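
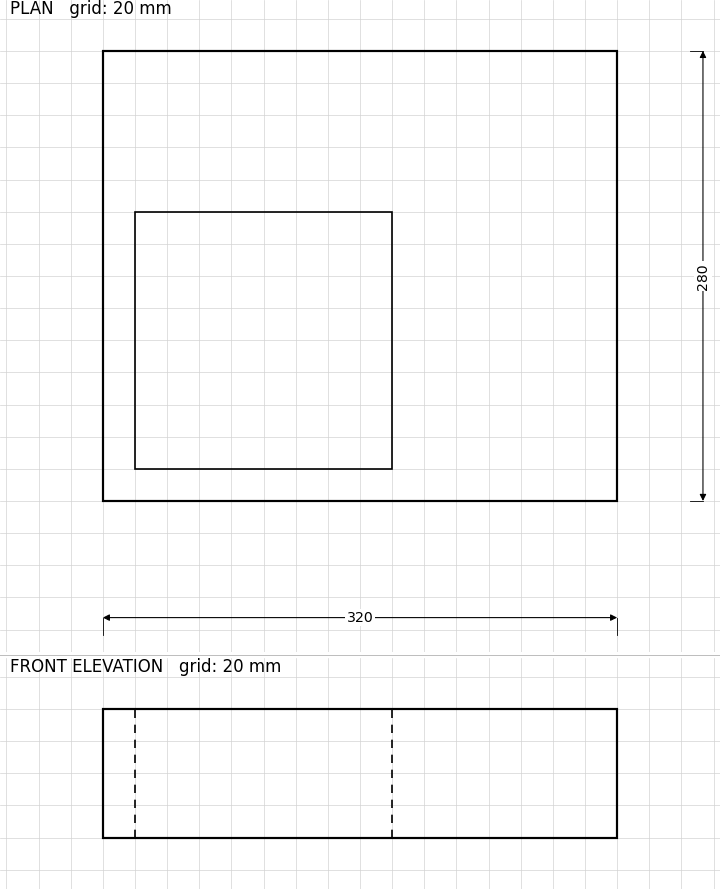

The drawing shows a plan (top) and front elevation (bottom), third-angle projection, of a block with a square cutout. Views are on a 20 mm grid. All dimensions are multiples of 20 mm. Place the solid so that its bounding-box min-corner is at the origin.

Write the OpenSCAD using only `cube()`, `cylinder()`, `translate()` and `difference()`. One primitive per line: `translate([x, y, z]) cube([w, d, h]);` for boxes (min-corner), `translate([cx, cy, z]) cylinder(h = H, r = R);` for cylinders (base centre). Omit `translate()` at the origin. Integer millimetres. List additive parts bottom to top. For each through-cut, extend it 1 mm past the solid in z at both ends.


difference() {
  cube([320, 280, 80]);
  translate([20, 20, -1]) cube([160, 160, 82]);
}


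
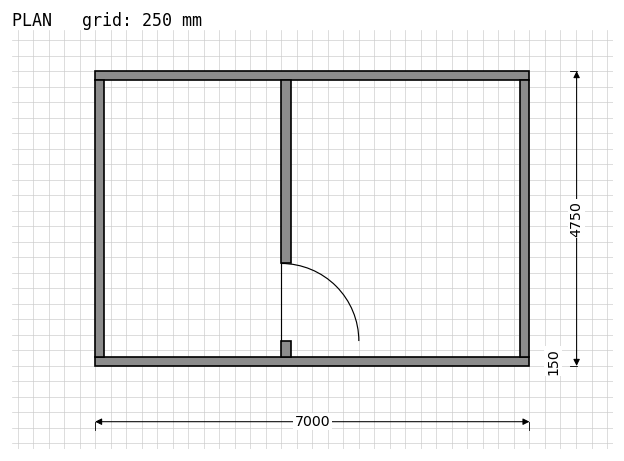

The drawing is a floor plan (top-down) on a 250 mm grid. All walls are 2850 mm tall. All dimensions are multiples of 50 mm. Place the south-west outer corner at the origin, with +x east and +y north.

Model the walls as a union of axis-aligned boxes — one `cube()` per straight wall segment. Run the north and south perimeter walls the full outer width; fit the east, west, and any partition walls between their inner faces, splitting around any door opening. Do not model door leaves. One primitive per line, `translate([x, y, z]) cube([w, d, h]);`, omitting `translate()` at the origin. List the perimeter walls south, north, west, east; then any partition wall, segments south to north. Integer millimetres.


cube([7000, 150, 2850]);
translate([0, 4600, 0]) cube([7000, 150, 2850]);
translate([0, 150, 0]) cube([150, 4450, 2850]);
translate([6850, 150, 0]) cube([150, 4450, 2850]);
translate([3000, 150, 0]) cube([150, 250, 2850]);
translate([3000, 1650, 0]) cube([150, 2950, 2850]);


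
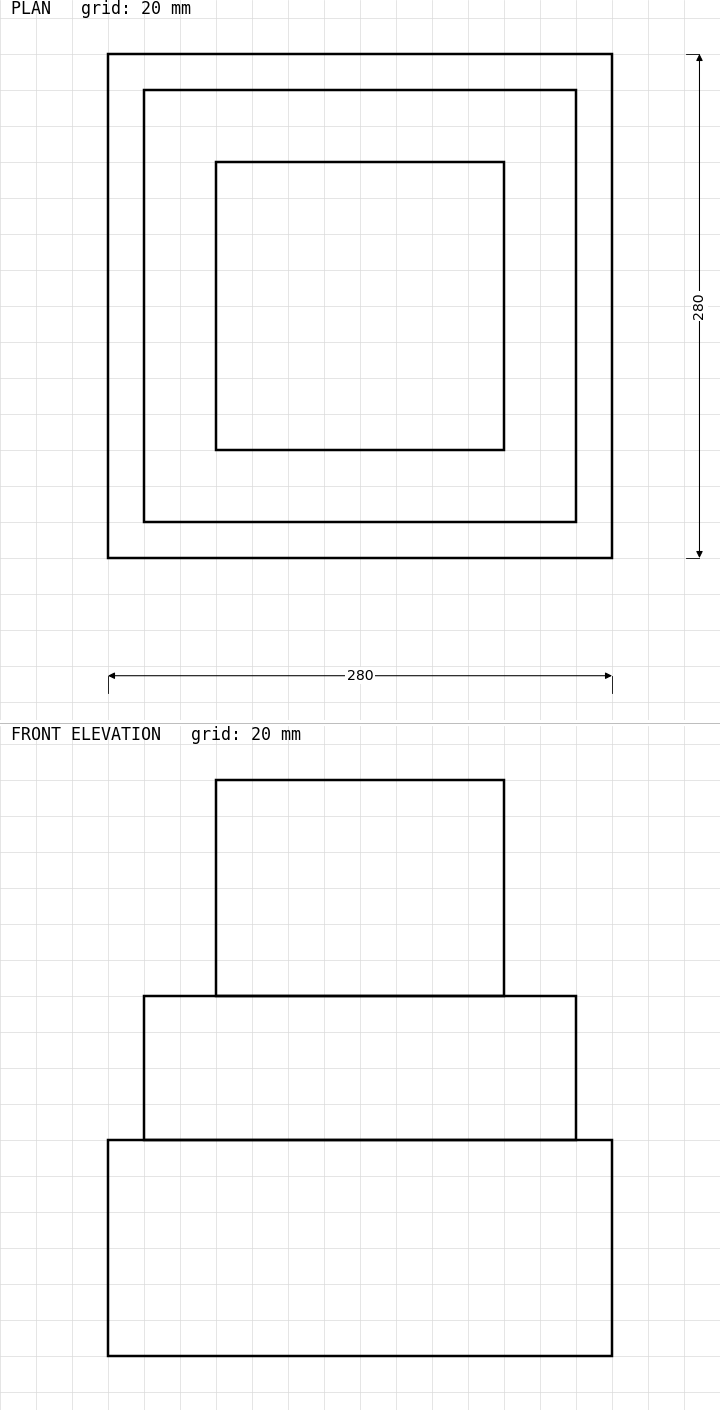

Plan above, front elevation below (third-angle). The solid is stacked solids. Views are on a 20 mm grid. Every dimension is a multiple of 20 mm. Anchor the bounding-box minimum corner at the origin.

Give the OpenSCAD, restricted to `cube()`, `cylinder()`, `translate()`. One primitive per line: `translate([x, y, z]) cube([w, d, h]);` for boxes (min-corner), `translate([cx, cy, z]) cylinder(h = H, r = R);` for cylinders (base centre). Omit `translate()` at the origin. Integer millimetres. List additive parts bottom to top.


cube([280, 280, 120]);
translate([20, 20, 120]) cube([240, 240, 80]);
translate([60, 60, 200]) cube([160, 160, 120]);


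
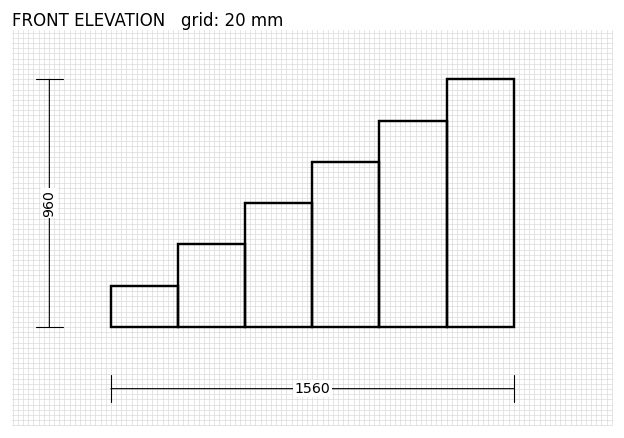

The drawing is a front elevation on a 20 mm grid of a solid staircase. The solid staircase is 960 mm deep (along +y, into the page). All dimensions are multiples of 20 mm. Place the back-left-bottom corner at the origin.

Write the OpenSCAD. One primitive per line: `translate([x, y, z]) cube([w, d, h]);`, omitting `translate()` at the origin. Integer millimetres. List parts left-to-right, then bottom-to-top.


cube([260, 960, 160]);
translate([260, 0, 0]) cube([260, 960, 320]);
translate([520, 0, 0]) cube([260, 960, 480]);
translate([780, 0, 0]) cube([260, 960, 640]);
translate([1040, 0, 0]) cube([260, 960, 800]);
translate([1300, 0, 0]) cube([260, 960, 960]);


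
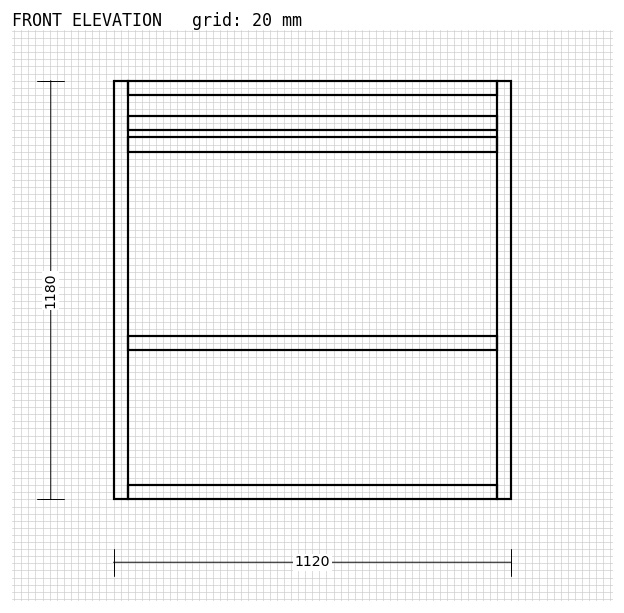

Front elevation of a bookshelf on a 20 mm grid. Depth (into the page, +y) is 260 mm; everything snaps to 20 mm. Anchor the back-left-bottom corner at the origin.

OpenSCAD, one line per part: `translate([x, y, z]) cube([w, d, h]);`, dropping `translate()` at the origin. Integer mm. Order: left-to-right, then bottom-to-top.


cube([40, 260, 1180]);
translate([40, 0, 0]) cube([1040, 260, 40]);
translate([40, 0, 420]) cube([1040, 260, 40]);
translate([40, 0, 980]) cube([1040, 260, 40]);
translate([40, 0, 1040]) cube([1040, 260, 40]);
translate([40, 0, 1140]) cube([1040, 260, 40]);
translate([1080, 0, 0]) cube([40, 260, 1180]);


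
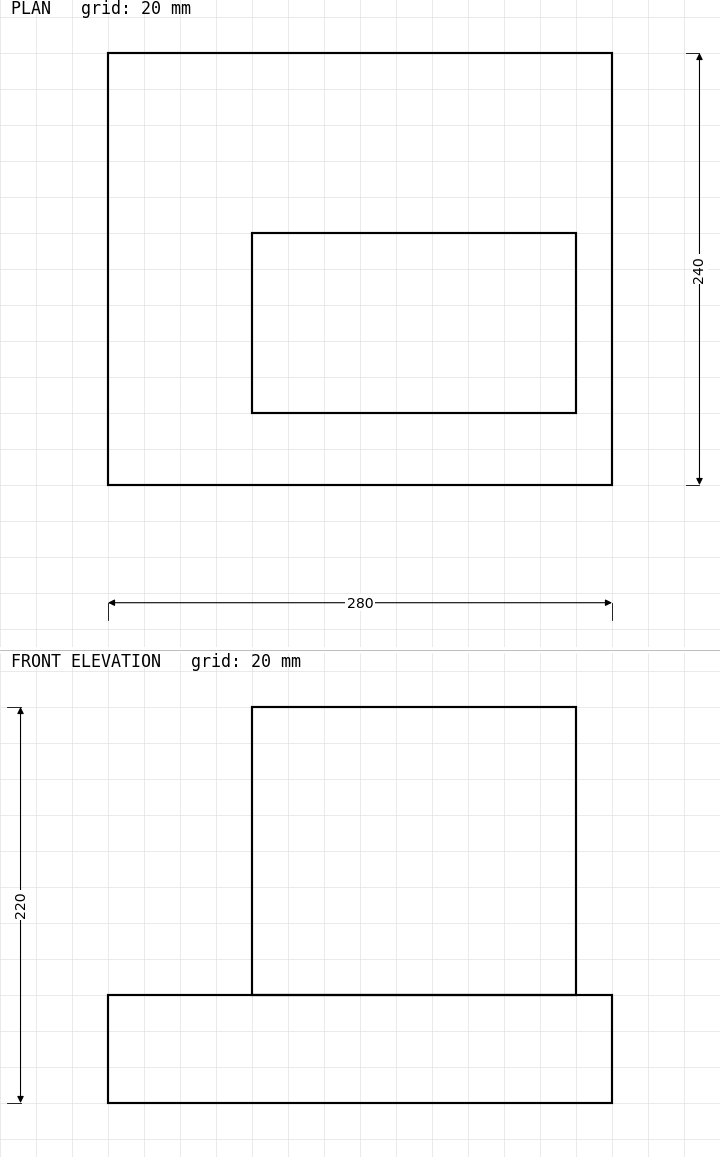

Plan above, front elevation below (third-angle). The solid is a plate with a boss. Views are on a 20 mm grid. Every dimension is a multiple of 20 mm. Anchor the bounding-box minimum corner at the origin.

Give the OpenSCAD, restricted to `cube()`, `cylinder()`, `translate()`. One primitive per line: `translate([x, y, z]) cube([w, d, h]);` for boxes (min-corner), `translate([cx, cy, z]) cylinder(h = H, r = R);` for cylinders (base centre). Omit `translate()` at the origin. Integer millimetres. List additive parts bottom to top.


cube([280, 240, 60]);
translate([80, 40, 60]) cube([180, 100, 160]);


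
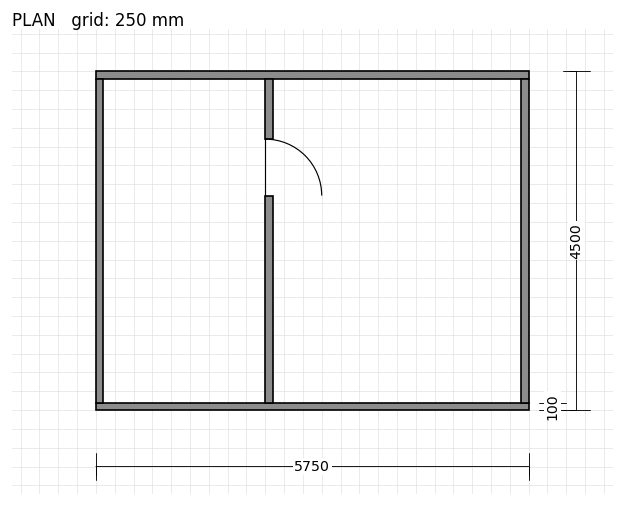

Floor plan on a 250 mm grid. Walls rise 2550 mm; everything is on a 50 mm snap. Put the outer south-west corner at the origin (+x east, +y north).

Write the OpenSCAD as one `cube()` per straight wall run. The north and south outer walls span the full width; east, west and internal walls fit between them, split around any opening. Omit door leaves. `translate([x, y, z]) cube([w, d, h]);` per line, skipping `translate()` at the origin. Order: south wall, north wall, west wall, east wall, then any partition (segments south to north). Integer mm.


cube([5750, 100, 2550]);
translate([0, 4400, 0]) cube([5750, 100, 2550]);
translate([0, 100, 0]) cube([100, 4300, 2550]);
translate([5650, 100, 0]) cube([100, 4300, 2550]);
translate([2250, 100, 0]) cube([100, 2750, 2550]);
translate([2250, 3600, 0]) cube([100, 800, 2550]);


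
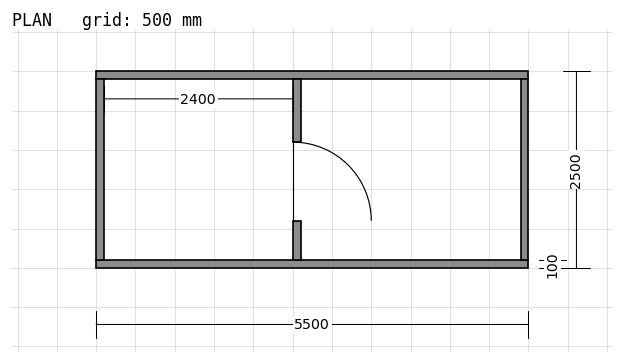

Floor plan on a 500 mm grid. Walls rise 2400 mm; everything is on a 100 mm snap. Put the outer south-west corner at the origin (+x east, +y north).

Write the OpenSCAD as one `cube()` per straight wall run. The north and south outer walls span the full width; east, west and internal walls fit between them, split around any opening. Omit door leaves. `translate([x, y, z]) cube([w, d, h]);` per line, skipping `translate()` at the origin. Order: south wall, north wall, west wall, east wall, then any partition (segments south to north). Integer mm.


cube([5500, 100, 2400]);
translate([0, 2400, 0]) cube([5500, 100, 2400]);
translate([0, 100, 0]) cube([100, 2300, 2400]);
translate([5400, 100, 0]) cube([100, 2300, 2400]);
translate([2500, 100, 0]) cube([100, 500, 2400]);
translate([2500, 1600, 0]) cube([100, 800, 2400]);


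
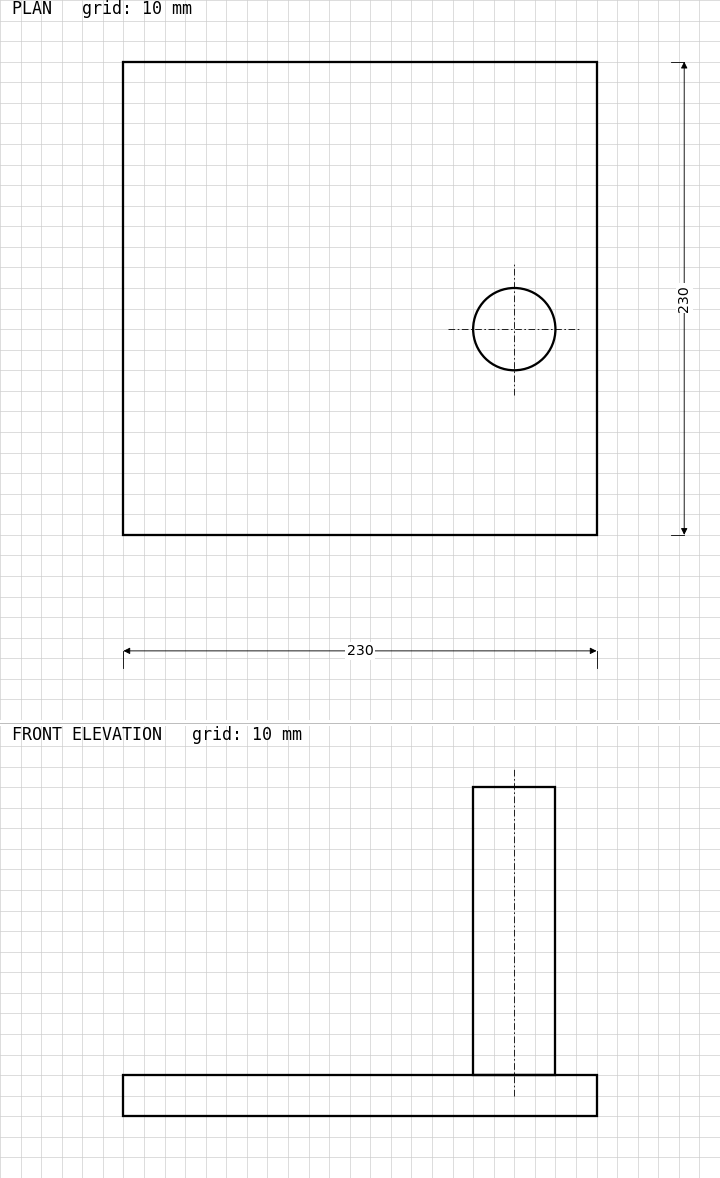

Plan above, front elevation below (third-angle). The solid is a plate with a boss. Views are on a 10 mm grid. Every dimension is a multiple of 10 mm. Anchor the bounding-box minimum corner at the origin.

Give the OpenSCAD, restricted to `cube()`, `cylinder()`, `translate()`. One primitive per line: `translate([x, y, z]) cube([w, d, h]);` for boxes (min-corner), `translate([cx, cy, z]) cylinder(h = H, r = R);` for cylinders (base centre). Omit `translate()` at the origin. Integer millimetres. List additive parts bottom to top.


cube([230, 230, 20]);
translate([190, 100, 20]) cylinder(h = 140, r = 20);


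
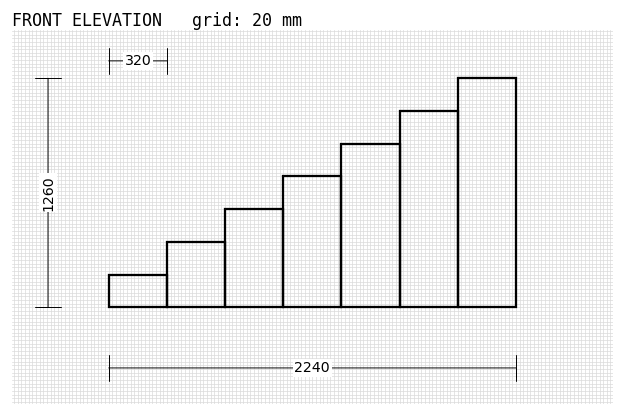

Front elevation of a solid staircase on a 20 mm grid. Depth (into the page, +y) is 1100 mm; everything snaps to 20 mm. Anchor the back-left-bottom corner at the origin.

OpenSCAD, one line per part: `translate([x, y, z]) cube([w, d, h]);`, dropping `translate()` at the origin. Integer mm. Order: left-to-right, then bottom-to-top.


cube([320, 1100, 180]);
translate([320, 0, 0]) cube([320, 1100, 360]);
translate([640, 0, 0]) cube([320, 1100, 540]);
translate([960, 0, 0]) cube([320, 1100, 720]);
translate([1280, 0, 0]) cube([320, 1100, 900]);
translate([1600, 0, 0]) cube([320, 1100, 1080]);
translate([1920, 0, 0]) cube([320, 1100, 1260]);


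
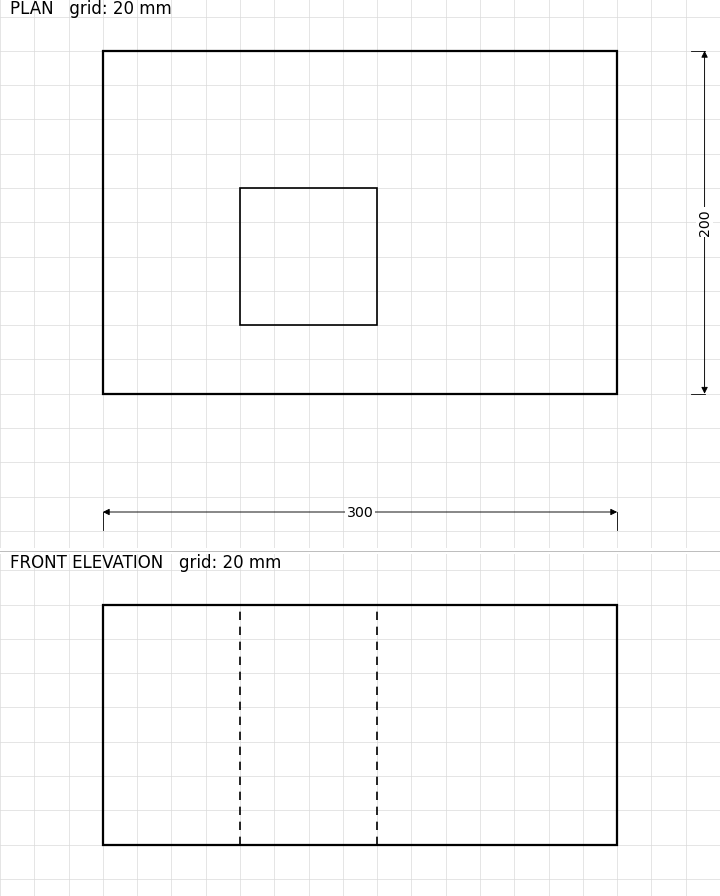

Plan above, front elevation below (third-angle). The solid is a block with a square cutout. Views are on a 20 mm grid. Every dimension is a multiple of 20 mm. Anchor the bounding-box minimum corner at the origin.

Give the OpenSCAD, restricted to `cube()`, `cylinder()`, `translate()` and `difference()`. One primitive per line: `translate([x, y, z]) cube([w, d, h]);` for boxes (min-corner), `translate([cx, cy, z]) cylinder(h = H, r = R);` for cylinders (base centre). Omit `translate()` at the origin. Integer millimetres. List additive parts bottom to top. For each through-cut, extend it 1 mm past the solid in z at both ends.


difference() {
  cube([300, 200, 140]);
  translate([80, 40, -1]) cube([80, 80, 142]);
}


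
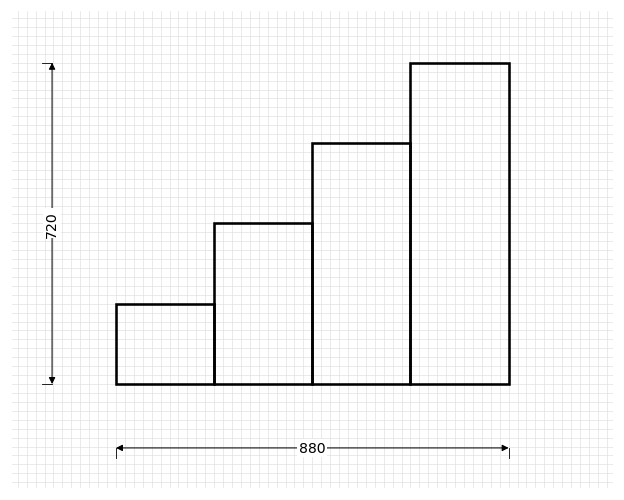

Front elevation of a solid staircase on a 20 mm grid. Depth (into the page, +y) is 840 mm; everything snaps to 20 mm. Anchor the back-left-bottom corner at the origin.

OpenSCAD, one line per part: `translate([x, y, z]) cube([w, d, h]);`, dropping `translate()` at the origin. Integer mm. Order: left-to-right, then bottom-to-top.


cube([220, 840, 180]);
translate([220, 0, 0]) cube([220, 840, 360]);
translate([440, 0, 0]) cube([220, 840, 540]);
translate([660, 0, 0]) cube([220, 840, 720]);


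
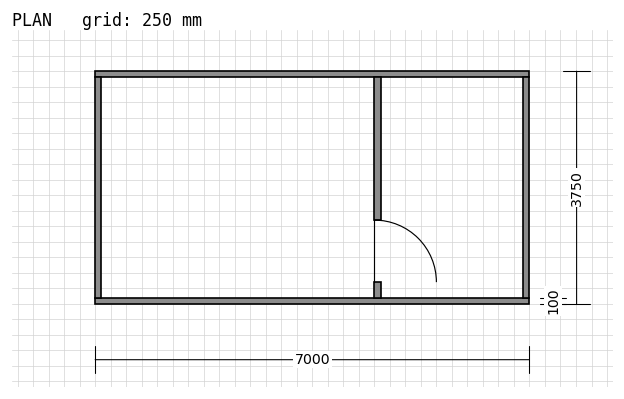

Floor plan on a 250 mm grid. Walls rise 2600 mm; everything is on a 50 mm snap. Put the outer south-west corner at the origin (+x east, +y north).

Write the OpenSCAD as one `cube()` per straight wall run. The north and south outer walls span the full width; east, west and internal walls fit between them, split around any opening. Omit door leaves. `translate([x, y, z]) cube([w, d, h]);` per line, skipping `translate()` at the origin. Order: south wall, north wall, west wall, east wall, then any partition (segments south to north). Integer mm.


cube([7000, 100, 2600]);
translate([0, 3650, 0]) cube([7000, 100, 2600]);
translate([0, 100, 0]) cube([100, 3550, 2600]);
translate([6900, 100, 0]) cube([100, 3550, 2600]);
translate([4500, 100, 0]) cube([100, 250, 2600]);
translate([4500, 1350, 0]) cube([100, 2300, 2600]);


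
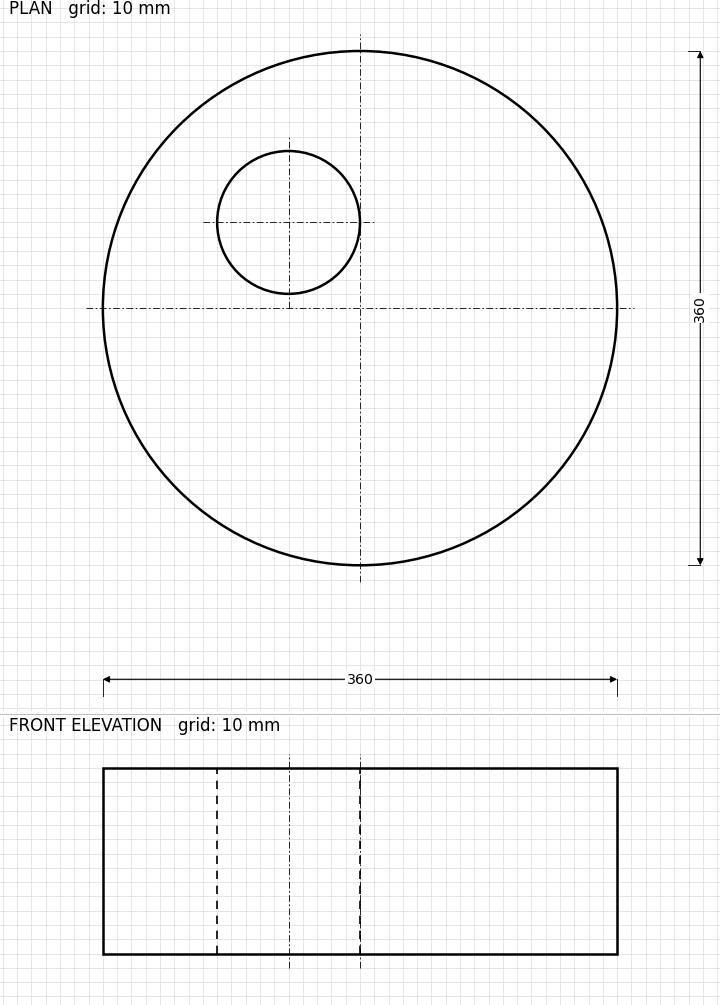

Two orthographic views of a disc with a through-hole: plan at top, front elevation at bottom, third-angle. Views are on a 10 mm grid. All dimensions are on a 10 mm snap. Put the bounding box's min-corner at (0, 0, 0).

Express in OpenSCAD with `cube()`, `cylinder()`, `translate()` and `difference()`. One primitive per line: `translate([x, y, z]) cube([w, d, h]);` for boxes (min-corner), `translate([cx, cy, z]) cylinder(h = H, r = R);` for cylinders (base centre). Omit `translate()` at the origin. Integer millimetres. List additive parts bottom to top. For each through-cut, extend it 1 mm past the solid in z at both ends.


difference() {
  translate([180, 180, 0]) cylinder(h = 130, r = 180);
  translate([130, 240, -1]) cylinder(h = 132, r = 50);
}


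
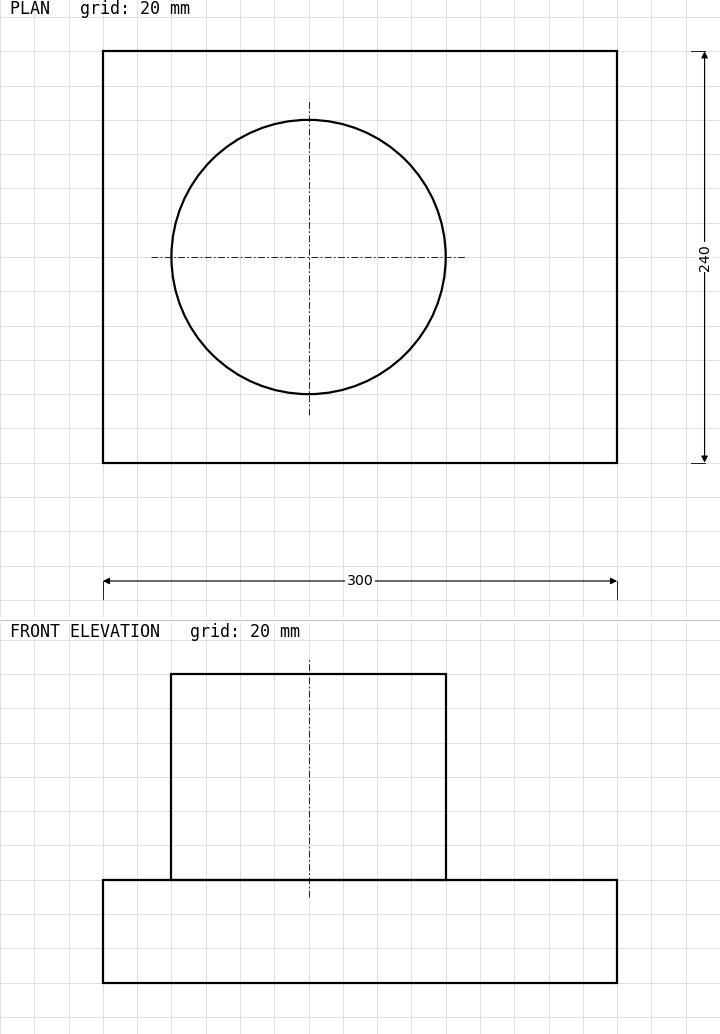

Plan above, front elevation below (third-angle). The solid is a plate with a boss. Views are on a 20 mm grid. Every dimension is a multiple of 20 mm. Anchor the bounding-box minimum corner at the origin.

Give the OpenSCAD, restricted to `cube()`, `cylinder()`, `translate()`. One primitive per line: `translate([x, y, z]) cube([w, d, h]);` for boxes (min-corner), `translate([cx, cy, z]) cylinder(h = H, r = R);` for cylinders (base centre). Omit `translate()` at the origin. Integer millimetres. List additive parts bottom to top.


cube([300, 240, 60]);
translate([120, 120, 60]) cylinder(h = 120, r = 80);


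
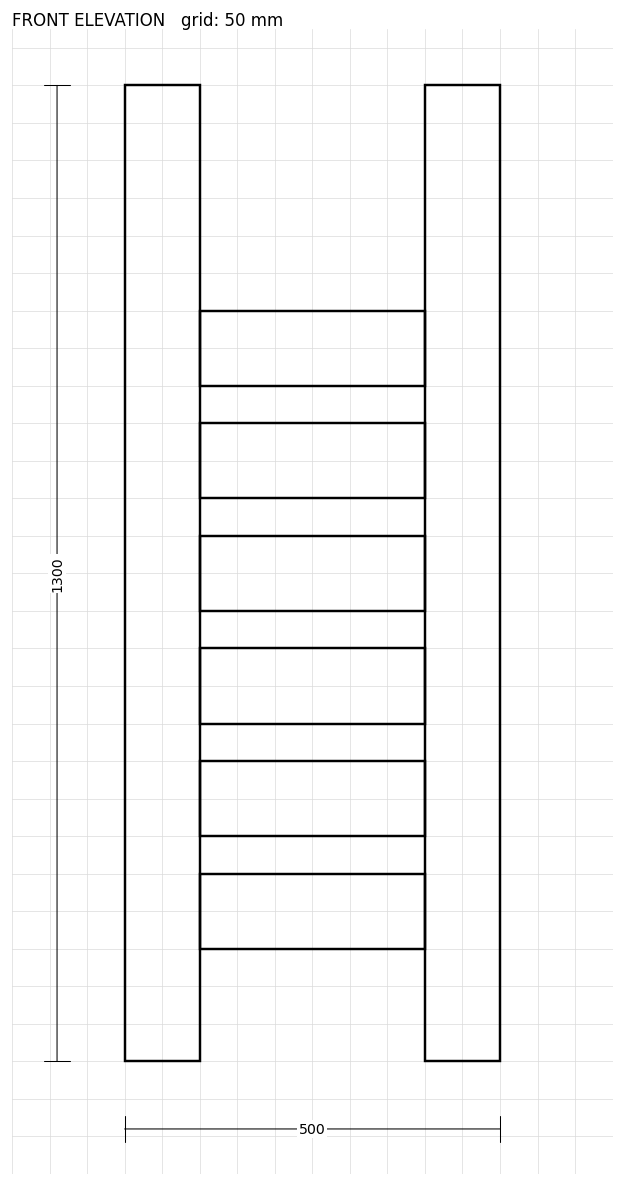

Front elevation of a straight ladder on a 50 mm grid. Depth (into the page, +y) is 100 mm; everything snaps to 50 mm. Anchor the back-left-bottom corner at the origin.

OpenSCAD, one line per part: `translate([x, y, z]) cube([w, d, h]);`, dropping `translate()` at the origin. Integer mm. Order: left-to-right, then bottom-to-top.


cube([100, 100, 1300]);
translate([100, 0, 150]) cube([300, 100, 100]);
translate([100, 0, 300]) cube([300, 100, 100]);
translate([100, 0, 450]) cube([300, 100, 100]);
translate([100, 0, 600]) cube([300, 100, 100]);
translate([100, 0, 750]) cube([300, 100, 100]);
translate([100, 0, 900]) cube([300, 100, 100]);
translate([400, 0, 0]) cube([100, 100, 1300]);


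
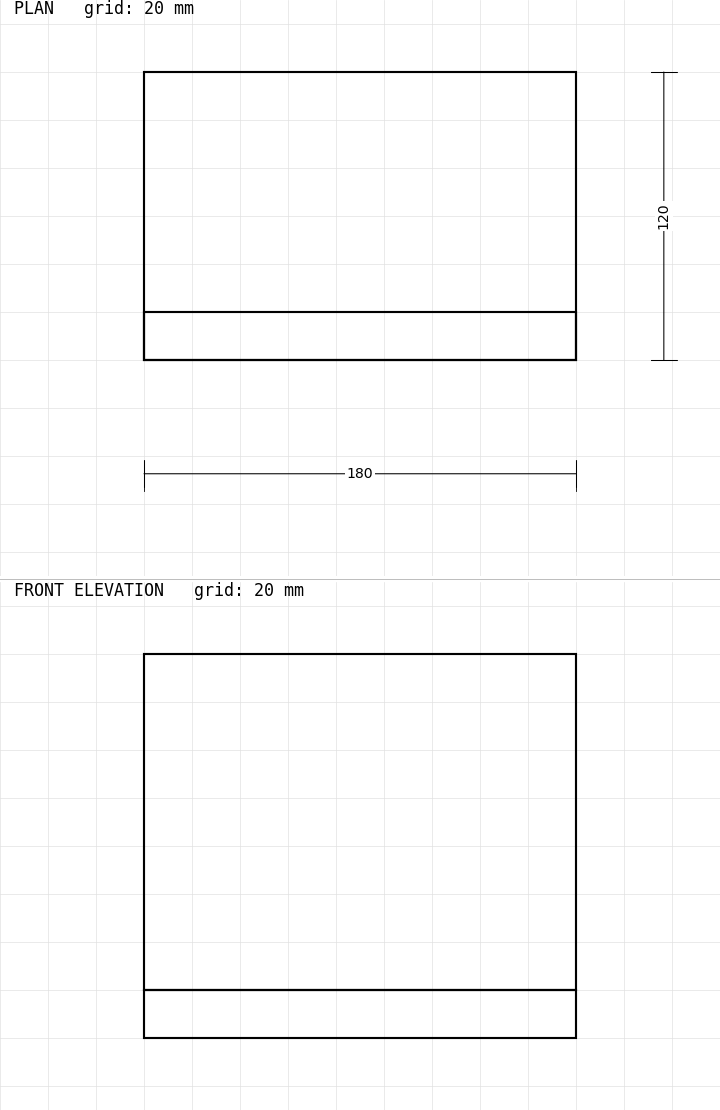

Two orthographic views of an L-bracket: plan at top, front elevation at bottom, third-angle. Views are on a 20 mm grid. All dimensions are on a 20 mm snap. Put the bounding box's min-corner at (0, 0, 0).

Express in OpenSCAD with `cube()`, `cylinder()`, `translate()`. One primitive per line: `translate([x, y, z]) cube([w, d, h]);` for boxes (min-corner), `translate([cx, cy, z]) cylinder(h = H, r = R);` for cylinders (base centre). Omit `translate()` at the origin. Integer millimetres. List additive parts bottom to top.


cube([180, 120, 20]);
translate([0, 0, 20]) cube([180, 20, 140]);


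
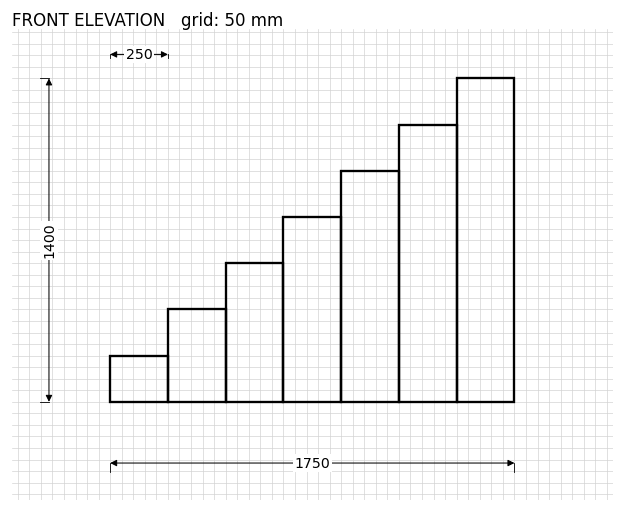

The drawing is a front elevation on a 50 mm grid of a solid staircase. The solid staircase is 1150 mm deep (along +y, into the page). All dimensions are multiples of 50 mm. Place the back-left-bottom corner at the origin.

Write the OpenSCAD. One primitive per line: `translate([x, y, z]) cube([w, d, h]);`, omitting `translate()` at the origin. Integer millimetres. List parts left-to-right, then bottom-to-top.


cube([250, 1150, 200]);
translate([250, 0, 0]) cube([250, 1150, 400]);
translate([500, 0, 0]) cube([250, 1150, 600]);
translate([750, 0, 0]) cube([250, 1150, 800]);
translate([1000, 0, 0]) cube([250, 1150, 1000]);
translate([1250, 0, 0]) cube([250, 1150, 1200]);
translate([1500, 0, 0]) cube([250, 1150, 1400]);


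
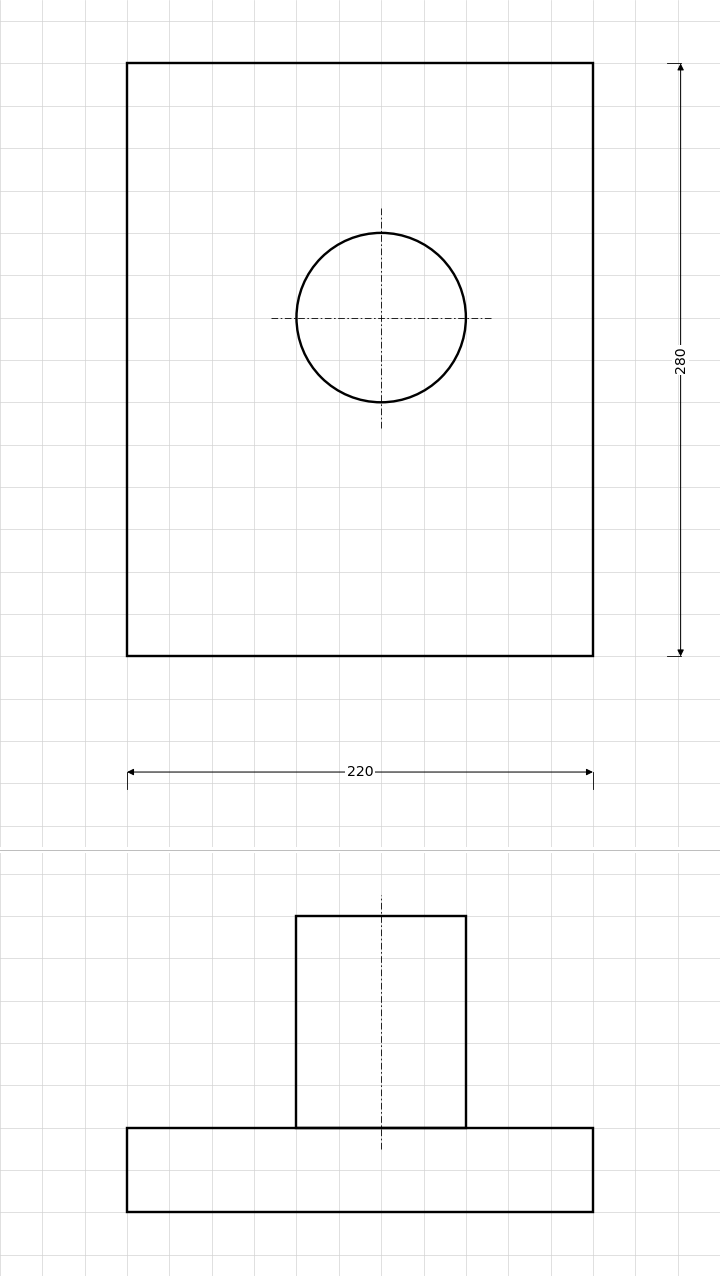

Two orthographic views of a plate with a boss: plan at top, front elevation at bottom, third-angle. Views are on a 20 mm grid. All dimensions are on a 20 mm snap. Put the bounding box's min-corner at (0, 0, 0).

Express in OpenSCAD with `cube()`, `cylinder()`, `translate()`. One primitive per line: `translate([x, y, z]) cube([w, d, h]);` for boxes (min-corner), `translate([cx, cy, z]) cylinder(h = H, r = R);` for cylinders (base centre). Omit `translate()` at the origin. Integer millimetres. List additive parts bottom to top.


cube([220, 280, 40]);
translate([120, 160, 40]) cylinder(h = 100, r = 40);


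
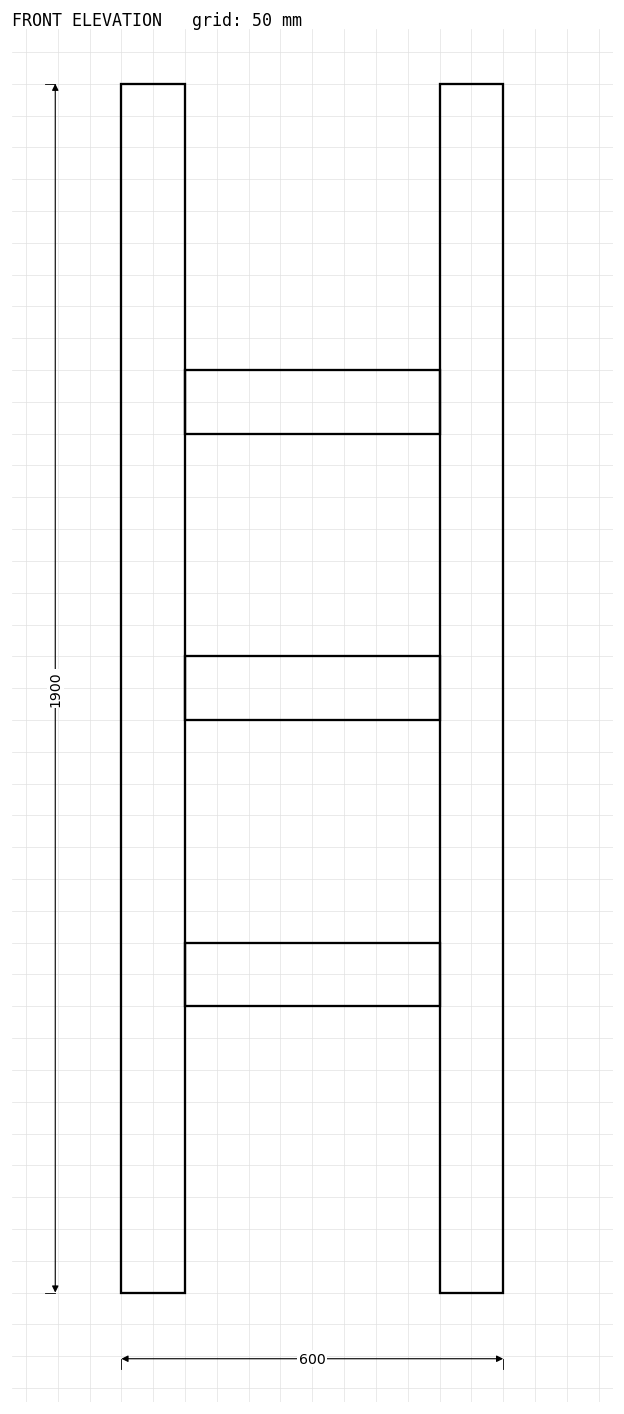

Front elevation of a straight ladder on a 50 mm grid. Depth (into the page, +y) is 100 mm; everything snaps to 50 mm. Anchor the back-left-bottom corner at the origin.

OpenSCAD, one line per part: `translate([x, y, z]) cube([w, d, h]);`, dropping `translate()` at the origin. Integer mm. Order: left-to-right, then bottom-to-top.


cube([100, 100, 1900]);
translate([100, 0, 450]) cube([400, 100, 100]);
translate([100, 0, 900]) cube([400, 100, 100]);
translate([100, 0, 1350]) cube([400, 100, 100]);
translate([500, 0, 0]) cube([100, 100, 1900]);


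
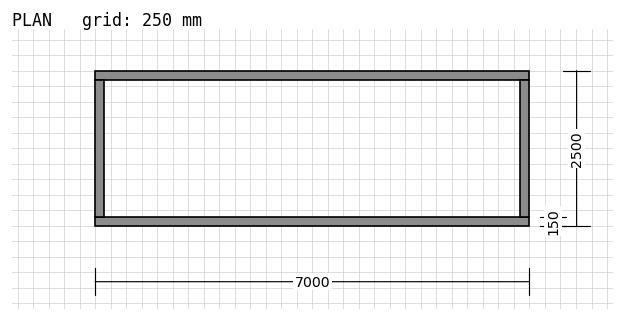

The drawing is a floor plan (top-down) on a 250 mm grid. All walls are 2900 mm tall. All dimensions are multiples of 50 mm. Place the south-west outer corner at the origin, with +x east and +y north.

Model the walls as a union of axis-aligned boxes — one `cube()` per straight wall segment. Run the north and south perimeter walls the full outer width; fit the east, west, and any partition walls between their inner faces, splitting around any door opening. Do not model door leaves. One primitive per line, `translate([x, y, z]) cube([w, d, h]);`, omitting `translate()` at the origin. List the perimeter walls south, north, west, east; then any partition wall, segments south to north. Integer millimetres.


cube([7000, 150, 2900]);
translate([0, 2350, 0]) cube([7000, 150, 2900]);
translate([0, 150, 0]) cube([150, 2200, 2900]);
translate([6850, 150, 0]) cube([150, 2200, 2900]);


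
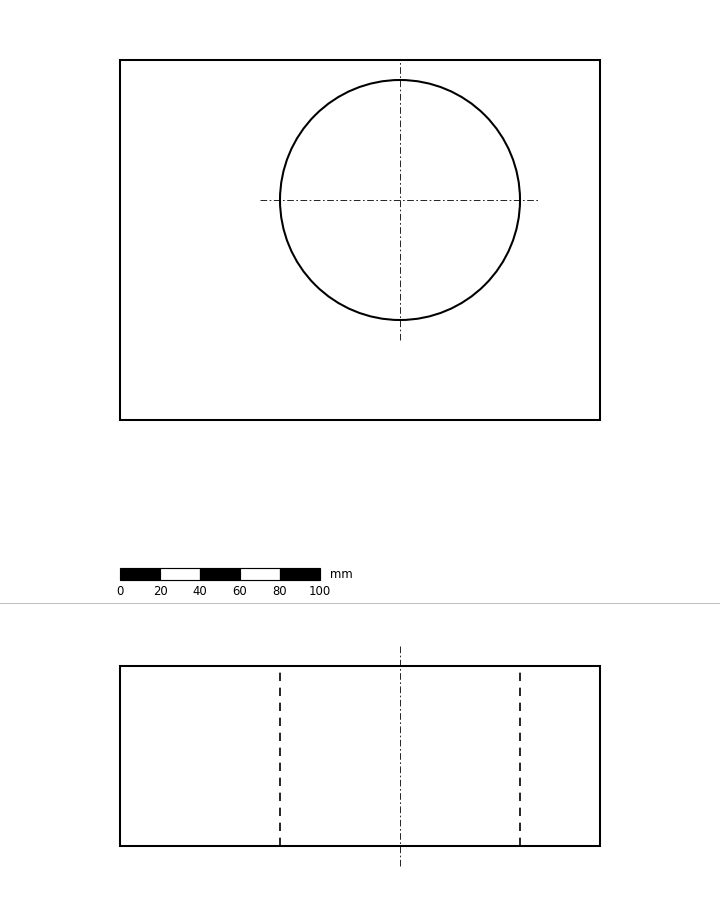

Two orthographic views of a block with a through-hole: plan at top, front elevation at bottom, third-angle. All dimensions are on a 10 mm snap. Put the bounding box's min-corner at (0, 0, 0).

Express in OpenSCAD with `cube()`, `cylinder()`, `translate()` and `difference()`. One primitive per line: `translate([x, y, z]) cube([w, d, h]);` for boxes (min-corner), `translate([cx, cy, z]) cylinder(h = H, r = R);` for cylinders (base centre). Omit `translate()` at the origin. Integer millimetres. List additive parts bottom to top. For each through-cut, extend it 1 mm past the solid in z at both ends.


difference() {
  cube([240, 180, 90]);
  translate([140, 110, -1]) cylinder(h = 92, r = 60);
}


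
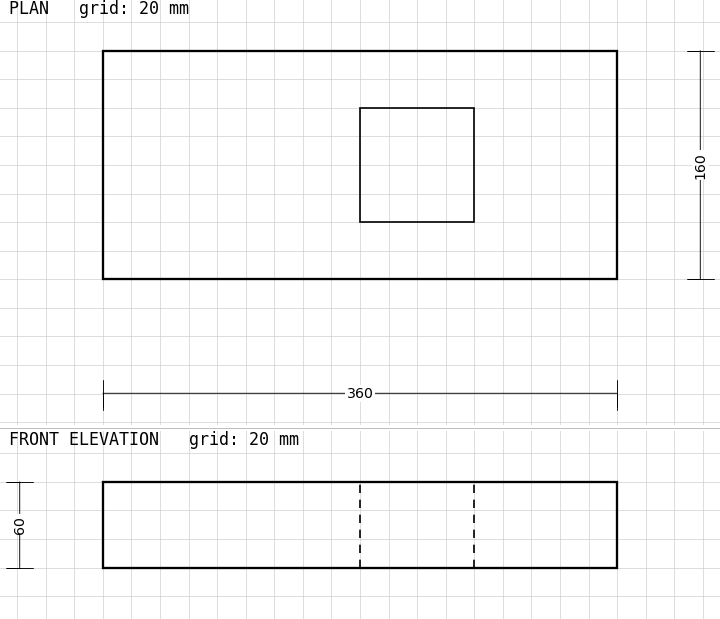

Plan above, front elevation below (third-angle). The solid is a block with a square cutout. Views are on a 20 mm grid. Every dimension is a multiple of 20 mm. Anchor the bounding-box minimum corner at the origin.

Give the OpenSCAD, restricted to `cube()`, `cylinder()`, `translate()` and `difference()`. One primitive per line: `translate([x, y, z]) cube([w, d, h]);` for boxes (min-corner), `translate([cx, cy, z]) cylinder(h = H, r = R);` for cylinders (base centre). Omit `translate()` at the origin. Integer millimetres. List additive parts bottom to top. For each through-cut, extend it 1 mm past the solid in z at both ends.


difference() {
  cube([360, 160, 60]);
  translate([180, 40, -1]) cube([80, 80, 62]);
}


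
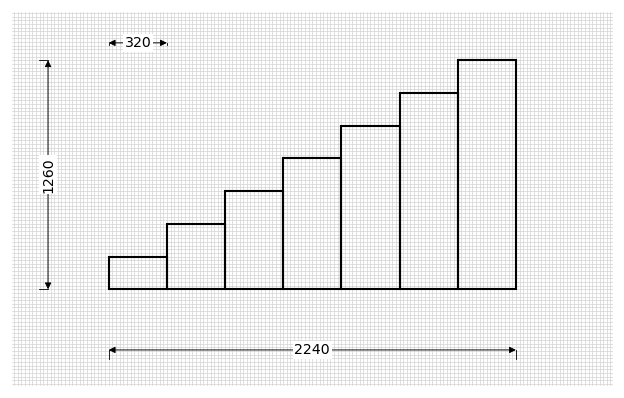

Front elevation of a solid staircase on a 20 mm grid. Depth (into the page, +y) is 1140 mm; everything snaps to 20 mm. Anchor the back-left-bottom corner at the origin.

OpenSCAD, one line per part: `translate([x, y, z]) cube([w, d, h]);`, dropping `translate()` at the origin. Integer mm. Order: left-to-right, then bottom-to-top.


cube([320, 1140, 180]);
translate([320, 0, 0]) cube([320, 1140, 360]);
translate([640, 0, 0]) cube([320, 1140, 540]);
translate([960, 0, 0]) cube([320, 1140, 720]);
translate([1280, 0, 0]) cube([320, 1140, 900]);
translate([1600, 0, 0]) cube([320, 1140, 1080]);
translate([1920, 0, 0]) cube([320, 1140, 1260]);


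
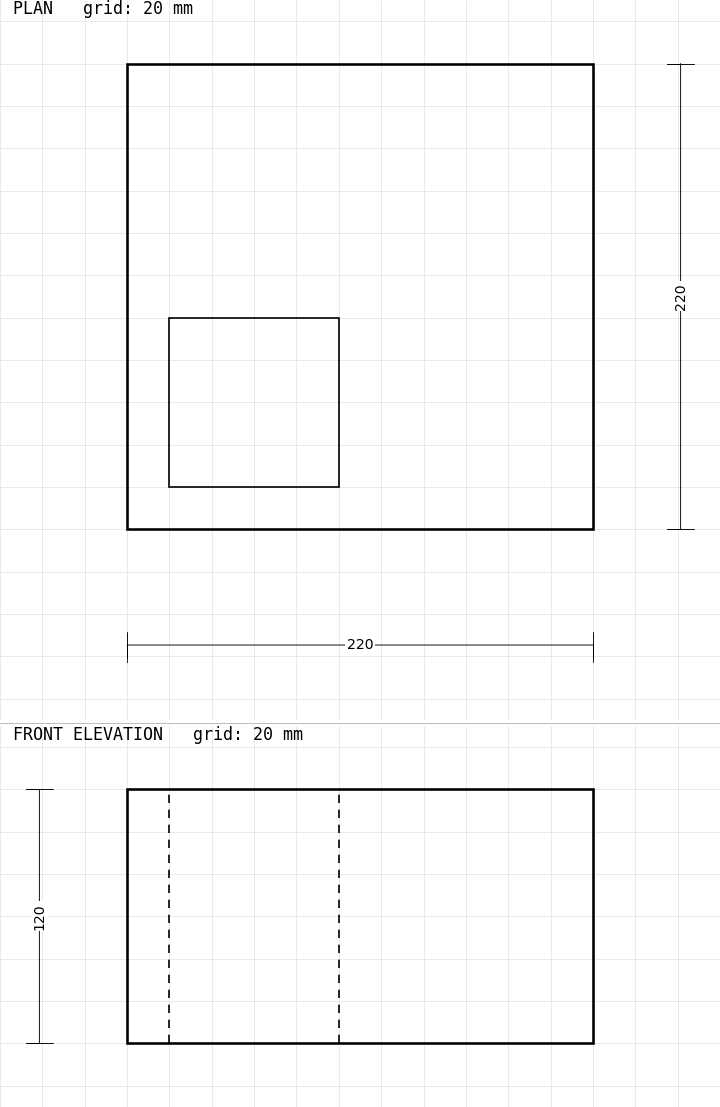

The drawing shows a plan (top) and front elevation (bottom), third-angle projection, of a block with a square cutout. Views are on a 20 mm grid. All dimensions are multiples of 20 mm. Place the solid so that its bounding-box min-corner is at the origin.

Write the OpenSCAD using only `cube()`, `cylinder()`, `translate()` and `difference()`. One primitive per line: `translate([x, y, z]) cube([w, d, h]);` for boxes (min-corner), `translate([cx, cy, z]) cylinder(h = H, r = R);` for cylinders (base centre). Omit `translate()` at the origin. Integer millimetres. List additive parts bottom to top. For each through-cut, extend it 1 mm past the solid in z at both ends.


difference() {
  cube([220, 220, 120]);
  translate([20, 20, -1]) cube([80, 80, 122]);
}


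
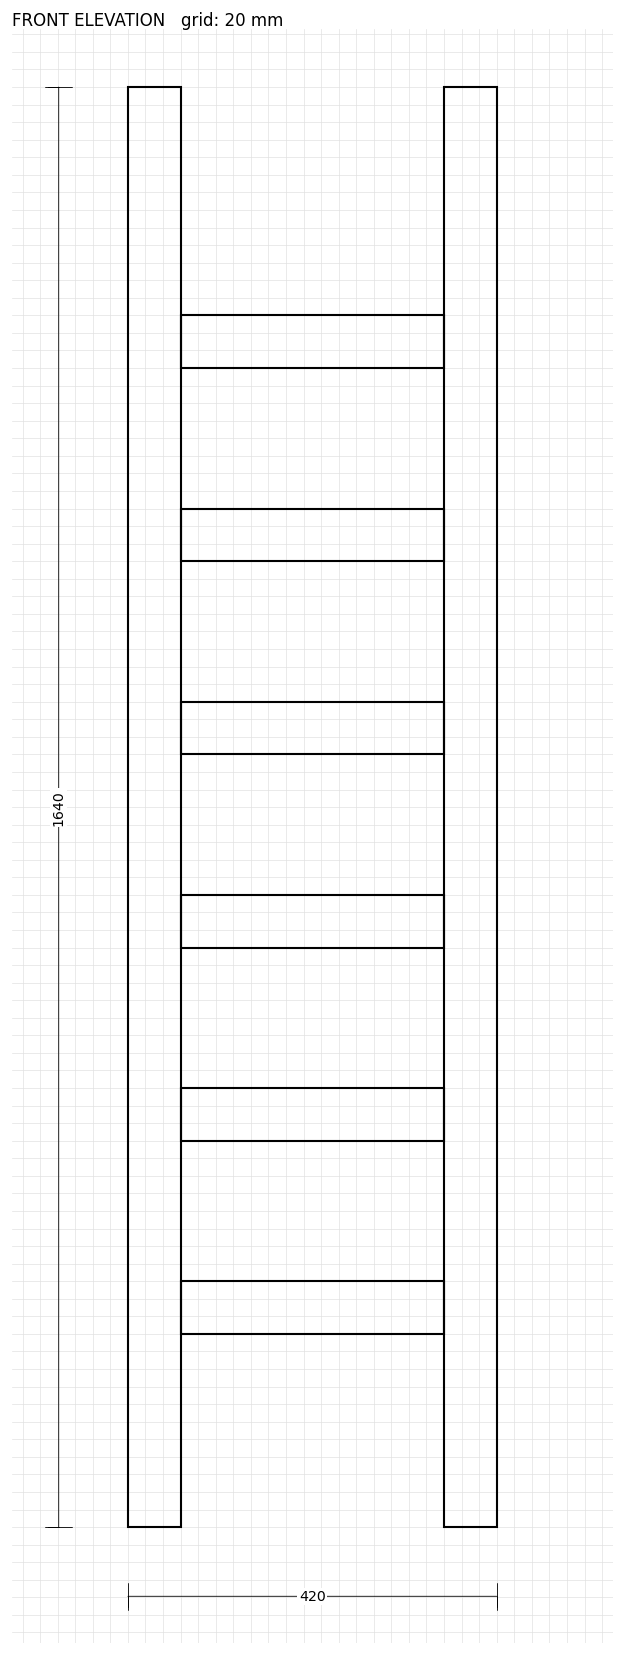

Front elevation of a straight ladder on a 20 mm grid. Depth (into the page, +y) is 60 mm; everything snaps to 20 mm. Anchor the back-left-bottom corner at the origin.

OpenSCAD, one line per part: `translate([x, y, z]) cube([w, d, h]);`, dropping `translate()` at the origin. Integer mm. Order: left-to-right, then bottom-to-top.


cube([60, 60, 1640]);
translate([60, 0, 220]) cube([300, 60, 60]);
translate([60, 0, 440]) cube([300, 60, 60]);
translate([60, 0, 660]) cube([300, 60, 60]);
translate([60, 0, 880]) cube([300, 60, 60]);
translate([60, 0, 1100]) cube([300, 60, 60]);
translate([60, 0, 1320]) cube([300, 60, 60]);
translate([360, 0, 0]) cube([60, 60, 1640]);


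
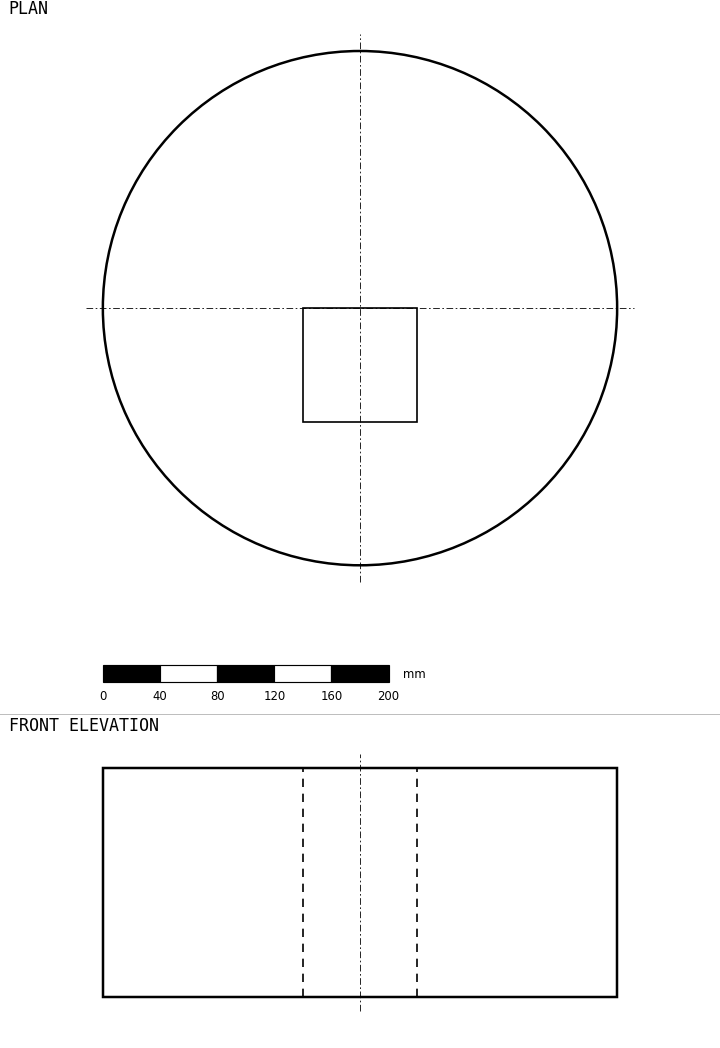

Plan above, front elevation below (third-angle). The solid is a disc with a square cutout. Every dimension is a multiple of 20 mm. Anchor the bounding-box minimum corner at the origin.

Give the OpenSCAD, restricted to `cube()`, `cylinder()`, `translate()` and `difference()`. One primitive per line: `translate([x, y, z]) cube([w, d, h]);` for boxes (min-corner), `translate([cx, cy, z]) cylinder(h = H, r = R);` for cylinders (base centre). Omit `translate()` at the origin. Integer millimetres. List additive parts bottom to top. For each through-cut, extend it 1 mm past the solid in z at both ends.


difference() {
  translate([180, 180, 0]) cylinder(h = 160, r = 180);
  translate([140, 100, -1]) cube([80, 80, 162]);
}


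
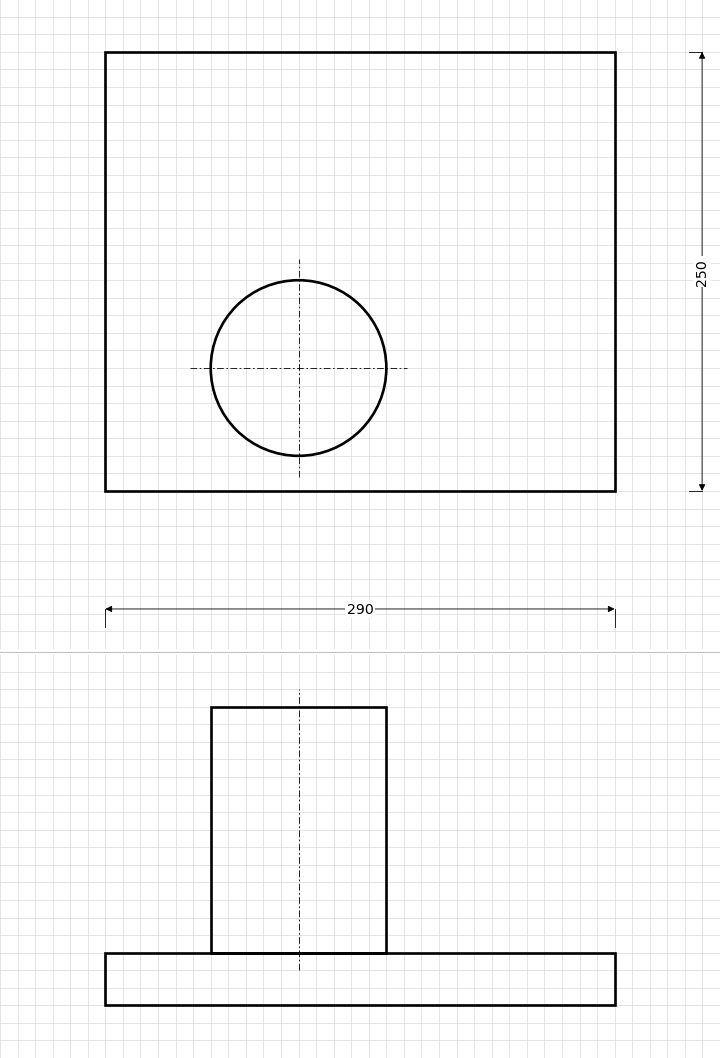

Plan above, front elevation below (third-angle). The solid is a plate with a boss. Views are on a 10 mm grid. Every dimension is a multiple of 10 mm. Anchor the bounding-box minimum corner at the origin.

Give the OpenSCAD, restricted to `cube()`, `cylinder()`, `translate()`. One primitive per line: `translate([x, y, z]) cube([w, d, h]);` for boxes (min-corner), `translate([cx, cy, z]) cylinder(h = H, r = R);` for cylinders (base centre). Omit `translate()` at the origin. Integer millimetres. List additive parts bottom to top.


cube([290, 250, 30]);
translate([110, 70, 30]) cylinder(h = 140, r = 50);


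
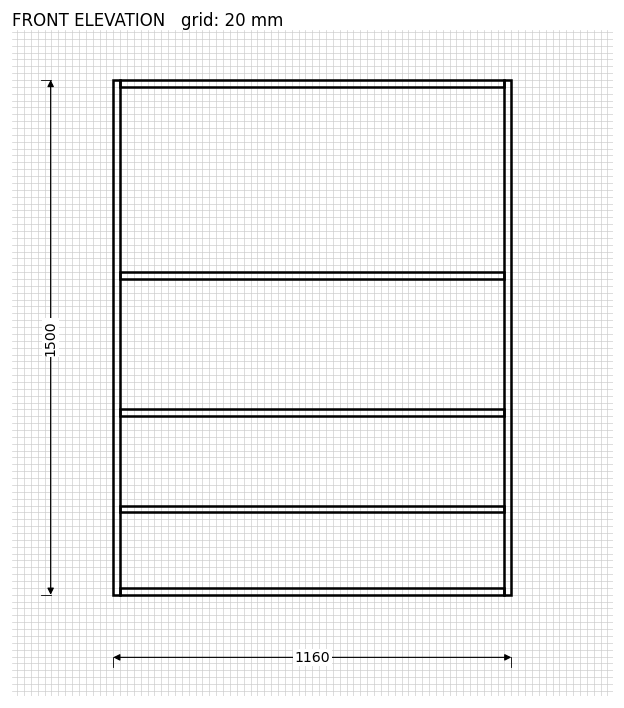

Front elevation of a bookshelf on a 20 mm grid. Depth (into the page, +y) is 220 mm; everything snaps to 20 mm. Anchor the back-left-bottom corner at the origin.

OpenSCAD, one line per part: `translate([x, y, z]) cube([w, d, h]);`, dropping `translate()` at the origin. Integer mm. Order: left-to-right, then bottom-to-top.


cube([20, 220, 1500]);
translate([20, 0, 0]) cube([1120, 220, 20]);
translate([20, 0, 240]) cube([1120, 220, 20]);
translate([20, 0, 520]) cube([1120, 220, 20]);
translate([20, 0, 920]) cube([1120, 220, 20]);
translate([20, 0, 1480]) cube([1120, 220, 20]);
translate([1140, 0, 0]) cube([20, 220, 1500]);


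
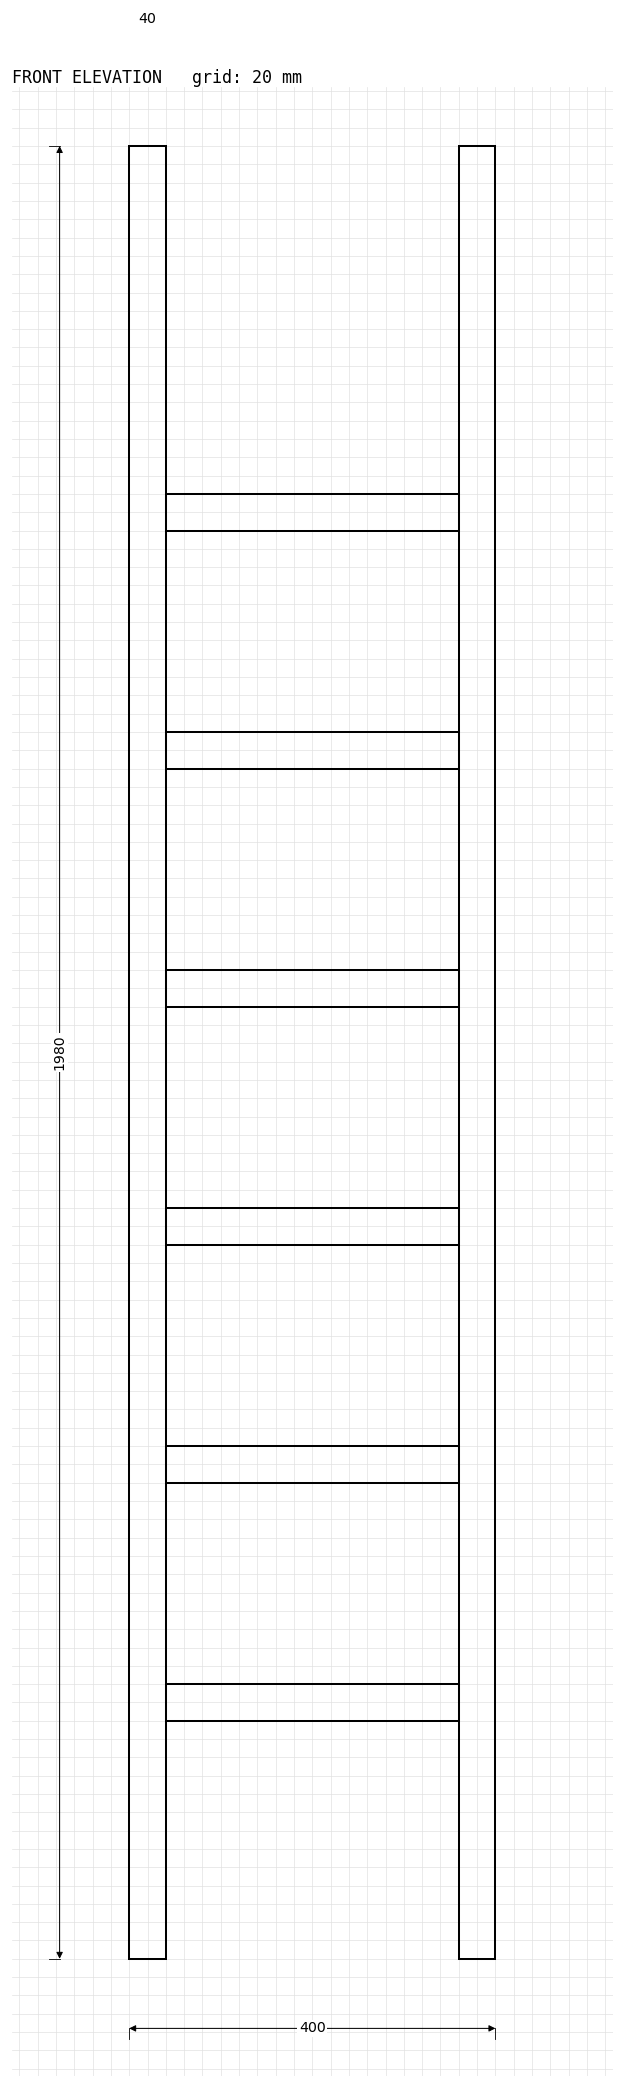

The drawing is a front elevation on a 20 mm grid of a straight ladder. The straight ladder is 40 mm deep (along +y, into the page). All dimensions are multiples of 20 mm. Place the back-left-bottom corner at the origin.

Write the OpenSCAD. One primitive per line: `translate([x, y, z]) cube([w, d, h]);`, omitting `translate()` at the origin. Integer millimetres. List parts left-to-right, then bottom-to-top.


cube([40, 40, 1980]);
translate([40, 0, 260]) cube([320, 40, 40]);
translate([40, 0, 520]) cube([320, 40, 40]);
translate([40, 0, 780]) cube([320, 40, 40]);
translate([40, 0, 1040]) cube([320, 40, 40]);
translate([40, 0, 1300]) cube([320, 40, 40]);
translate([40, 0, 1560]) cube([320, 40, 40]);
translate([360, 0, 0]) cube([40, 40, 1980]);


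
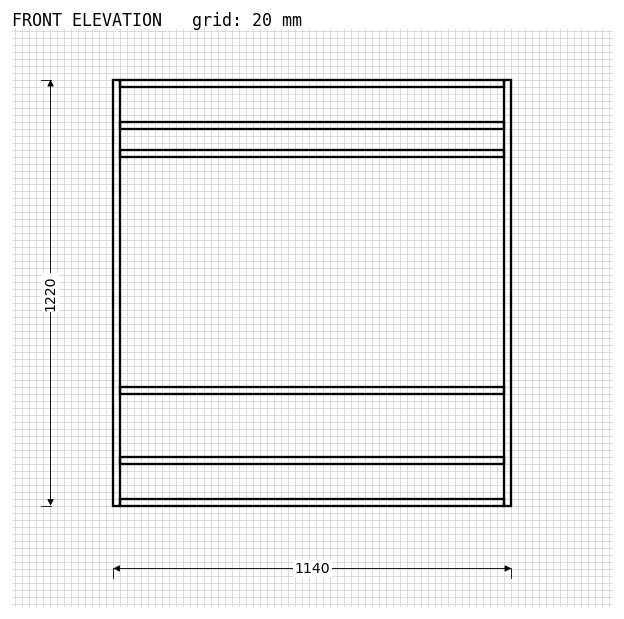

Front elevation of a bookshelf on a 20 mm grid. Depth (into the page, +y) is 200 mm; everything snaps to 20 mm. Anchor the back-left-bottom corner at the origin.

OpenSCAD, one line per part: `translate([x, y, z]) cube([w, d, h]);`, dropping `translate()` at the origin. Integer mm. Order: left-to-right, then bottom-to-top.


cube([20, 200, 1220]);
translate([20, 0, 0]) cube([1100, 200, 20]);
translate([20, 0, 120]) cube([1100, 200, 20]);
translate([20, 0, 320]) cube([1100, 200, 20]);
translate([20, 0, 1000]) cube([1100, 200, 20]);
translate([20, 0, 1080]) cube([1100, 200, 20]);
translate([20, 0, 1200]) cube([1100, 200, 20]);
translate([1120, 0, 0]) cube([20, 200, 1220]);


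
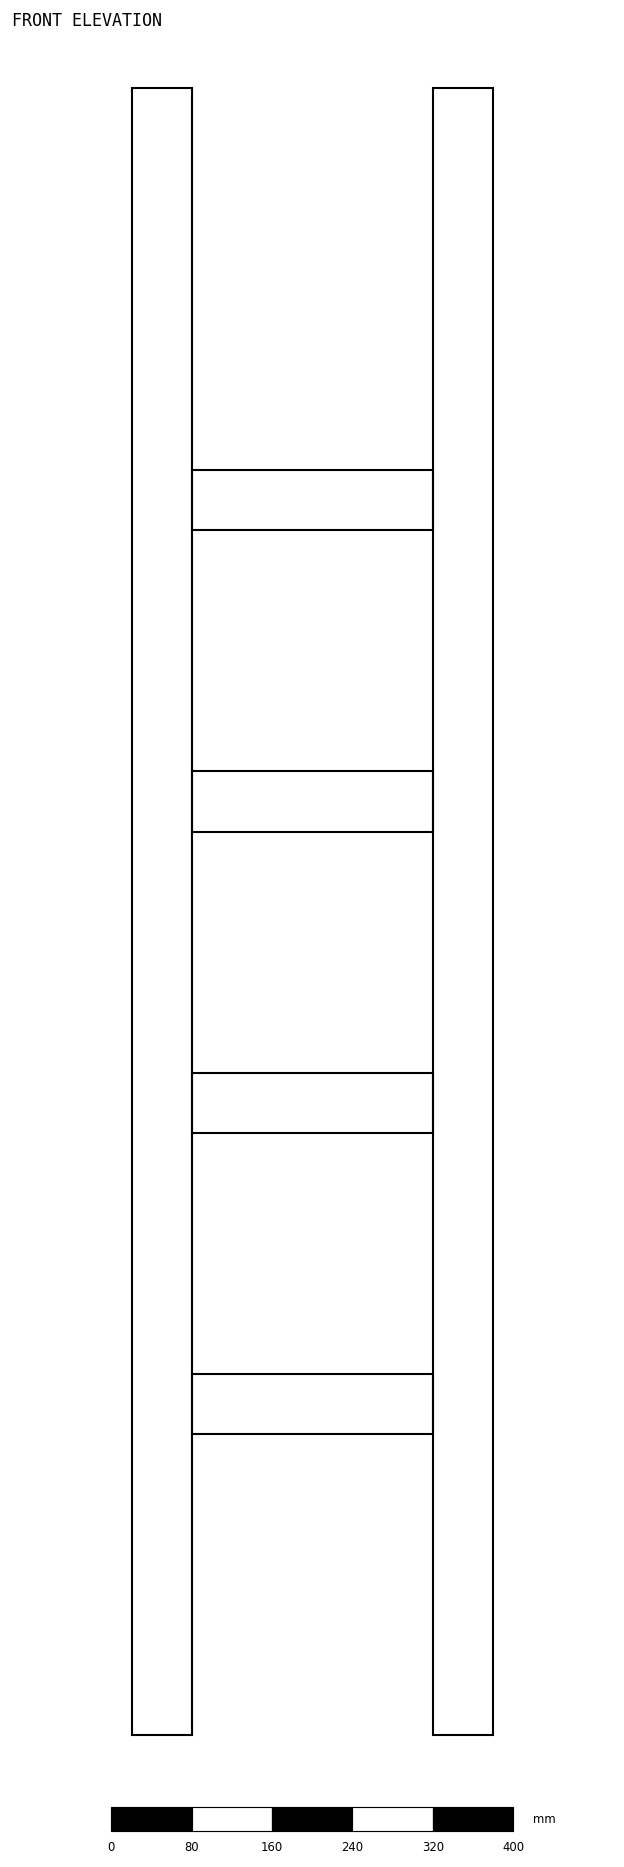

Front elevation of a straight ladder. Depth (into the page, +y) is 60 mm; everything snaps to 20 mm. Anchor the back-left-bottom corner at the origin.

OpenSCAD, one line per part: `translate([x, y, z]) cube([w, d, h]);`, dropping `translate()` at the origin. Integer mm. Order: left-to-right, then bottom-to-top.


cube([60, 60, 1640]);
translate([60, 0, 300]) cube([240, 60, 60]);
translate([60, 0, 600]) cube([240, 60, 60]);
translate([60, 0, 900]) cube([240, 60, 60]);
translate([60, 0, 1200]) cube([240, 60, 60]);
translate([300, 0, 0]) cube([60, 60, 1640]);


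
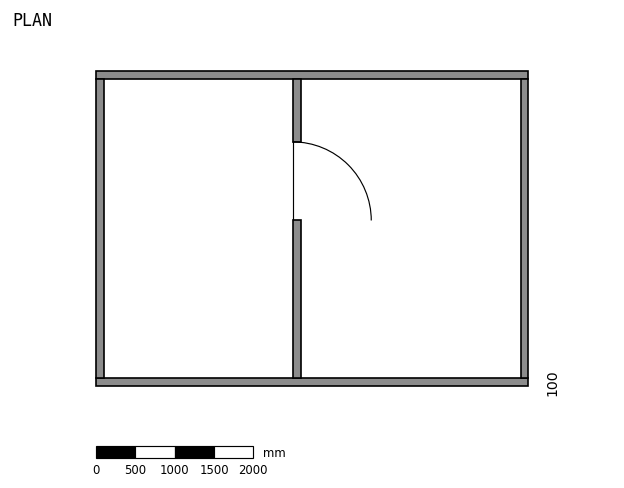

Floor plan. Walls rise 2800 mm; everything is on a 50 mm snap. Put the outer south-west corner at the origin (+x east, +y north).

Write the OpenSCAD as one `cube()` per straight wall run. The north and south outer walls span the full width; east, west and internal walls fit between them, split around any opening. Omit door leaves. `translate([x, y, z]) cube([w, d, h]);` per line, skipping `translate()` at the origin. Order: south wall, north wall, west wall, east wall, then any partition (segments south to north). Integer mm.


cube([5500, 100, 2800]);
translate([0, 3900, 0]) cube([5500, 100, 2800]);
translate([0, 100, 0]) cube([100, 3800, 2800]);
translate([5400, 100, 0]) cube([100, 3800, 2800]);
translate([2500, 100, 0]) cube([100, 2000, 2800]);
translate([2500, 3100, 0]) cube([100, 800, 2800]);


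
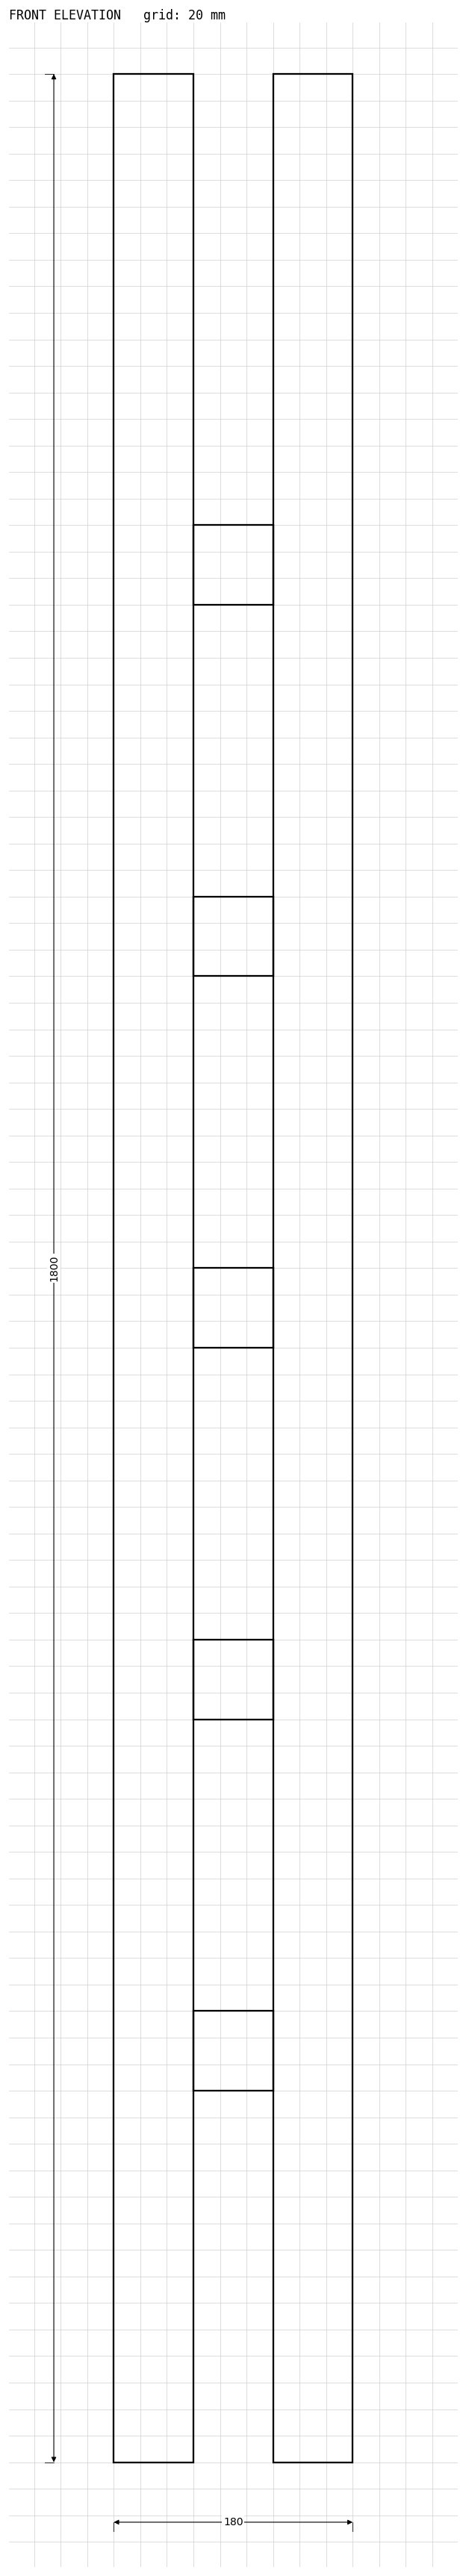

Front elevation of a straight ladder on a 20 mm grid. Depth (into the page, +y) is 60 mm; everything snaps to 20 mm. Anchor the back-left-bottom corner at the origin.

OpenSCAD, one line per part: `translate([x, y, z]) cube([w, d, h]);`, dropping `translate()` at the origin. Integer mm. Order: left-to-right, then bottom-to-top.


cube([60, 60, 1800]);
translate([60, 0, 280]) cube([60, 60, 60]);
translate([60, 0, 560]) cube([60, 60, 60]);
translate([60, 0, 840]) cube([60, 60, 60]);
translate([60, 0, 1120]) cube([60, 60, 60]);
translate([60, 0, 1400]) cube([60, 60, 60]);
translate([120, 0, 0]) cube([60, 60, 1800]);


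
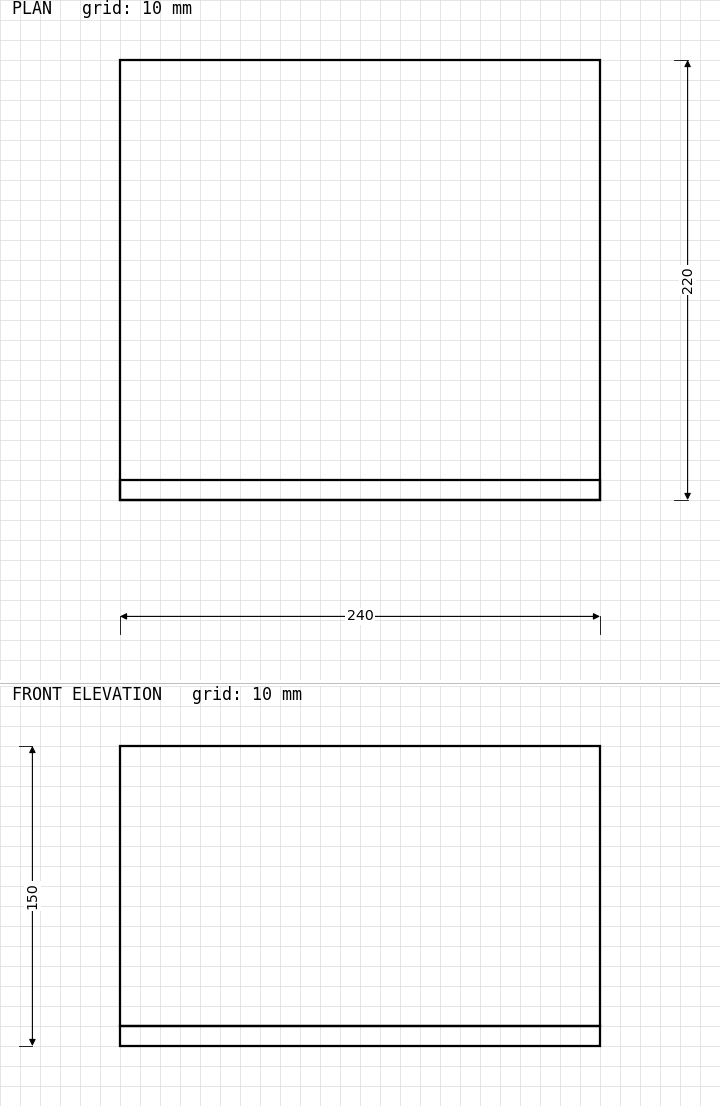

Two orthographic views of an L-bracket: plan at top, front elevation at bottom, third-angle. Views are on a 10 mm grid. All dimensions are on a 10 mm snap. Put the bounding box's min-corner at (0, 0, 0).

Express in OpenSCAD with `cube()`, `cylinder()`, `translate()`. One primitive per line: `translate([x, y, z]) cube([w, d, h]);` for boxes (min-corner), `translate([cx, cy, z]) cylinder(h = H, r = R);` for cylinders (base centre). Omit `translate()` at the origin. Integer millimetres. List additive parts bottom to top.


cube([240, 220, 10]);
translate([0, 0, 10]) cube([240, 10, 140]);
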